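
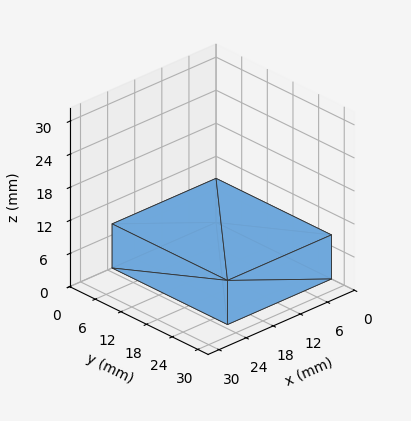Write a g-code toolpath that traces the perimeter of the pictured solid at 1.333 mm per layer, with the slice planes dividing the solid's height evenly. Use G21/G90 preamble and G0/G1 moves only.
Reading the render: the shape is a rectangular box, roughly 23 × 27 mm footprint and 8 mm tall (dimensions read to the nearest mm from the axis ticks). For the g-code, the solid's height is divided into equal slices at the stated Δz and each level perimeter traced with G1 moves after a G0 lift.

; perimeter-only toolpath
G21 ; units = mm
G90 ; absolute positioning
G28 ; home
; layer 1
G0 Z1.333
G0 X0.000 Y0.000
G1 X23.000 Y0.000
G1 X23.000 Y27.000
G1 X0.000 Y27.000
G1 X0.000 Y0.000
; layer 2
G0 Z2.667
G0 X0.000 Y0.000
G1 X23.000 Y0.000
G1 X23.000 Y27.000
G1 X0.000 Y27.000
G1 X0.000 Y0.000
; layer 3
G0 Z4.000
G0 X0.000 Y0.000
G1 X23.000 Y0.000
G1 X23.000 Y27.000
G1 X0.000 Y27.000
G1 X0.000 Y0.000
; layer 4
G0 Z5.333
G0 X0.000 Y0.000
G1 X23.000 Y0.000
G1 X23.000 Y27.000
G1 X0.000 Y27.000
G1 X0.000 Y0.000
; layer 5
G0 Z6.667
G0 X0.000 Y0.000
G1 X23.000 Y0.000
G1 X23.000 Y27.000
G1 X0.000 Y27.000
G1 X0.000 Y0.000
; layer 6
G0 Z8.000
G0 X0.000 Y0.000
G1 X23.000 Y0.000
G1 X23.000 Y27.000
G1 X0.000 Y27.000
G1 X0.000 Y0.000
M2 ; end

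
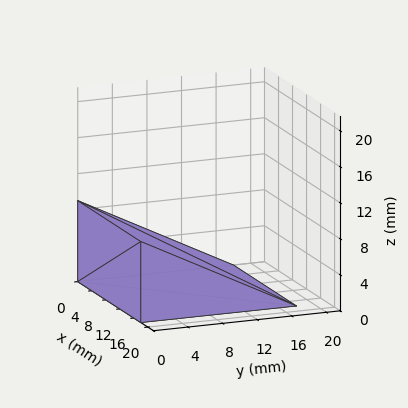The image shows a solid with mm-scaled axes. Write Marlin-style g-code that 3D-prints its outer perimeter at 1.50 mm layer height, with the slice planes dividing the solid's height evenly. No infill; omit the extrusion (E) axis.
Reading the render: the shape is a wedge (ramp): 18 × 18 mm base, rising to 9 mm along the y=0 edge and sloping linearly to z=0 at y=18 (dimensions read to the nearest mm from the axis ticks). For the g-code, the solid's height is divided into equal slices at the stated Δz and each level perimeter traced with G1 moves after a G0 lift.

; perimeter-only toolpath
G21 ; units = mm
G90 ; absolute positioning
G28 ; home
; layer 1
G0 Z1.50
G0 X0.00 Y0.00
G1 X18.00 Y0.00
G1 X18.00 Y15.00
G1 X0.00 Y15.00
G1 X0.00 Y0.00
; layer 2
G0 Z3.00
G0 X0.00 Y0.00
G1 X18.00 Y0.00
G1 X18.00 Y12.00
G1 X0.00 Y12.00
G1 X0.00 Y0.00
; layer 3
G0 Z4.50
G0 X0.00 Y0.00
G1 X18.00 Y0.00
G1 X18.00 Y9.00
G1 X0.00 Y9.00
G1 X0.00 Y0.00
; layer 4
G0 Z6.00
G0 X0.00 Y0.00
G1 X18.00 Y0.00
G1 X18.00 Y6.00
G1 X0.00 Y6.00
G1 X0.00 Y0.00
; layer 5
G0 Z7.50
G0 X0.00 Y0.00
G1 X18.00 Y0.00
G1 X18.00 Y3.00
G1 X0.00 Y3.00
G1 X0.00 Y0.00
M2 ; end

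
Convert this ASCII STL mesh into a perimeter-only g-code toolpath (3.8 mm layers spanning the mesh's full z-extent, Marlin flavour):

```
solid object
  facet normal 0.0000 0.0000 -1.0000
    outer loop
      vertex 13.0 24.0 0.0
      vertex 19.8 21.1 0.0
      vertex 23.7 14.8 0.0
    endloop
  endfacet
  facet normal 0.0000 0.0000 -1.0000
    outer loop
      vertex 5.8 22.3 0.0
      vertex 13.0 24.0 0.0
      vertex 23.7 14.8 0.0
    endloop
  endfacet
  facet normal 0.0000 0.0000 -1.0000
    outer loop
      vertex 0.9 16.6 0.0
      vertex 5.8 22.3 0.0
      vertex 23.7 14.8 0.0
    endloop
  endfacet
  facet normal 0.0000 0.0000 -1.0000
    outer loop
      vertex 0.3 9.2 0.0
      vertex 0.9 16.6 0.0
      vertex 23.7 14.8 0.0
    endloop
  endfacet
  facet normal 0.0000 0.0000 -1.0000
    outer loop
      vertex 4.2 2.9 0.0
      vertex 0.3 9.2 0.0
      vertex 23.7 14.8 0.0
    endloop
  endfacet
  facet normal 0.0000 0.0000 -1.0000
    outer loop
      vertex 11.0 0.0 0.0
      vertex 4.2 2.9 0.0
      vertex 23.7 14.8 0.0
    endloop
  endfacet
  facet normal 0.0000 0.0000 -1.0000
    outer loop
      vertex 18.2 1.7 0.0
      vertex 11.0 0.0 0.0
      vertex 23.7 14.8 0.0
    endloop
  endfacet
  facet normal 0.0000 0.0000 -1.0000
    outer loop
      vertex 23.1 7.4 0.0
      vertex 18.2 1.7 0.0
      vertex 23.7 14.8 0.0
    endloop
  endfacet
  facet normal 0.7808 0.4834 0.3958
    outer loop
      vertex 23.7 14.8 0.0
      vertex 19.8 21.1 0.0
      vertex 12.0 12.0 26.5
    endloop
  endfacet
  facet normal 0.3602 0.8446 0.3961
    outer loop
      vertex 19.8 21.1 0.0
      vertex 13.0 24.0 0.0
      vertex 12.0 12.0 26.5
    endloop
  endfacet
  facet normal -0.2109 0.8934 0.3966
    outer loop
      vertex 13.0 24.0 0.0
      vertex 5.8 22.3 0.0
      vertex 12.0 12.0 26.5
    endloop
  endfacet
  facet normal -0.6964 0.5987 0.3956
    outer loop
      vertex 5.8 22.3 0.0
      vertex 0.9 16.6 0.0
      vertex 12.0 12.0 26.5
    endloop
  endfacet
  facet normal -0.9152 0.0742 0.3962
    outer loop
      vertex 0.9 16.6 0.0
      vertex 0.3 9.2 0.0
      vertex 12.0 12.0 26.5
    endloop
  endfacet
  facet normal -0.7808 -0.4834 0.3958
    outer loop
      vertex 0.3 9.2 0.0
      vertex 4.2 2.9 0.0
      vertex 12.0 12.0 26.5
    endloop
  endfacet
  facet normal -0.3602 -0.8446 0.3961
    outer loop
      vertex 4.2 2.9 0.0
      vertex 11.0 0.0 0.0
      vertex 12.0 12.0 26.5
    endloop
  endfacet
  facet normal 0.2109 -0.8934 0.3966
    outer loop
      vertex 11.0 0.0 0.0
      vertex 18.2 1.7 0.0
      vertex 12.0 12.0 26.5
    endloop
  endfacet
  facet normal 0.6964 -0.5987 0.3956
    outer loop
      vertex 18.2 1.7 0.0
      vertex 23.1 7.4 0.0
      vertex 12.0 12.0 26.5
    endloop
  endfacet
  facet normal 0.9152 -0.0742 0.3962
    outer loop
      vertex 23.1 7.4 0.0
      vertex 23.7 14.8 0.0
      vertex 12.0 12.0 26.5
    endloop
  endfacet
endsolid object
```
; perimeter-only toolpath
G21 ; units = mm
G90 ; absolute positioning
G28 ; home
; layer 1
G0 Z3.8
G0 X22.0 Y14.4
G1 X18.7 Y19.8
G1 X12.9 Y22.3
G1 X6.7 Y20.8
G1 X2.5 Y15.9
G1 X2.0 Y9.6
G1 X5.3 Y4.2
G1 X11.1 Y1.7
G1 X17.3 Y3.2
G1 X21.5 Y8.1
G1 X22.0 Y14.4
; layer 2
G0 Z7.6
G0 X20.4 Y14.0
G1 X17.6 Y18.5
G1 X12.7 Y20.6
G1 X7.6 Y19.4
G1 X4.1 Y15.3
G1 X3.6 Y10.0
G1 X6.4 Y5.5
G1 X11.3 Y3.4
G1 X16.4 Y4.6
G1 X19.9 Y8.7
G1 X20.4 Y14.0
; layer 3
G0 Z11.4
G0 X18.7 Y13.6
G1 X16.5 Y17.2
G1 X12.6 Y18.9
G1 X8.5 Y17.9
G1 X5.7 Y14.6
G1 X5.3 Y10.4
G1 X7.5 Y6.8
G1 X11.4 Y5.1
G1 X15.5 Y6.1
G1 X18.3 Y9.4
G1 X18.7 Y13.6
; layer 4
G0 Z15.1
G0 X17.0 Y13.2
G1 X15.3 Y15.9
G1 X12.4 Y17.1
G1 X9.3 Y16.4
G1 X7.2 Y14.0
G1 X7.0 Y10.8
G1 X8.7 Y8.1
G1 X11.6 Y6.9
G1 X14.7 Y7.6
G1 X16.8 Y10.0
G1 X17.0 Y13.2
; layer 5
G0 Z18.9
G0 X15.3 Y12.8
G1 X14.2 Y14.6
G1 X12.3 Y15.4
G1 X10.2 Y14.9
G1 X8.8 Y13.3
G1 X8.7 Y11.2
G1 X9.8 Y9.4
G1 X11.7 Y8.6
G1 X13.8 Y9.1
G1 X15.2 Y10.7
G1 X15.3 Y12.8
; layer 6
G0 Z22.7
G0 X13.7 Y12.4
G1 X13.1 Y13.3
G1 X12.1 Y13.7
G1 X11.1 Y13.5
G1 X10.4 Y12.7
G1 X10.3 Y11.6
G1 X10.9 Y10.7
G1 X11.9 Y10.3
G1 X12.9 Y10.5
G1 X13.6 Y11.3
G1 X13.7 Y12.4
M2 ; end

The solid is a regular 10-sided pyramid, base circumscribed radius ≈ 12 mm, apex at z ≈ 26.5 mm. Slicing at Δz = 3.8 mm — 7 equal slices spanning the solid's height, so layer i sits at z = i·h/7 — gives 6 non-empty perimeters. Each is a 10-segment closed polygon; G0 lifts to the layer z and rapids to the start vertex, then G1 traces the edges. The cross-section shrinks linearly with z (the slice at the apex is degenerate and omitted).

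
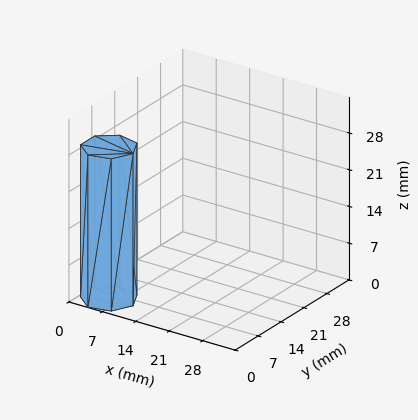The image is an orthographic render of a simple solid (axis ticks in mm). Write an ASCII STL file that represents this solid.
Reading the render: the shape is a regular 7-sided prism (a cylinder approximated with 7 flat sides), circumscribed radius ≈ 5 mm, height ≈ 29 mm (dimensions read to the nearest mm from the axis ticks). For the STL, each face is triangulated and given an outward normal.

solid part
  facet normal 0.0000 0.0000 -1.0000
    outer loop
      vertex 3.89 9.87 0.00
      vertex 8.12 8.91 0.00
      vertex 10.00 5.00 0.00
    endloop
  endfacet
  facet normal 0.0000 0.0000 -1.0000
    outer loop
      vertex 0.50 7.17 0.00
      vertex 3.89 9.87 0.00
      vertex 10.00 5.00 0.00
    endloop
  endfacet
  facet normal 0.0000 0.0000 -1.0000
    outer loop
      vertex 0.50 2.83 0.00
      vertex 0.50 7.17 0.00
      vertex 10.00 5.00 0.00
    endloop
  endfacet
  facet normal 0.0000 0.0000 -1.0000
    outer loop
      vertex 3.89 0.13 0.00
      vertex 0.50 2.83 0.00
      vertex 10.00 5.00 0.00
    endloop
  endfacet
  facet normal 0.0000 0.0000 -1.0000
    outer loop
      vertex 8.12 1.09 0.00
      vertex 3.89 0.13 0.00
      vertex 10.00 5.00 0.00
    endloop
  endfacet
  facet normal 0.0000 0.0000 1.0000
    outer loop
      vertex 10.00 5.00 29.00
      vertex 8.12 8.91 29.00
      vertex 3.89 9.87 29.00
    endloop
  endfacet
  facet normal 0.0000 0.0000 1.0000
    outer loop
      vertex 10.00 5.00 29.00
      vertex 3.89 9.87 29.00
      vertex 0.50 7.17 29.00
    endloop
  endfacet
  facet normal 0.0000 0.0000 1.0000
    outer loop
      vertex 10.00 5.00 29.00
      vertex 0.50 7.17 29.00
      vertex 0.50 2.83 29.00
    endloop
  endfacet
  facet normal 0.0000 0.0000 1.0000
    outer loop
      vertex 10.00 5.00 29.00
      vertex 0.50 2.83 29.00
      vertex 3.89 0.13 29.00
    endloop
  endfacet
  facet normal 0.0000 0.0000 1.0000
    outer loop
      vertex 10.00 5.00 29.00
      vertex 3.89 0.13 29.00
      vertex 8.12 1.09 29.00
    endloop
  endfacet
  facet normal 0.9012 0.4333 0.0000
    outer loop
      vertex 10.00 5.00 0.00
      vertex 8.12 8.91 0.00
      vertex 8.12 8.91 29.00
    endloop
  endfacet
  facet normal 0.9012 0.4333 0.0000
    outer loop
      vertex 10.00 5.00 0.00
      vertex 8.12 8.91 29.00
      vertex 10.00 5.00 29.00
    endloop
  endfacet
  facet normal 0.2213 0.9752 0.0000
    outer loop
      vertex 8.12 8.91 0.00
      vertex 3.89 9.87 0.00
      vertex 3.89 9.87 29.00
    endloop
  endfacet
  facet normal 0.2213 0.9752 0.0000
    outer loop
      vertex 8.12 8.91 0.00
      vertex 3.89 9.87 29.00
      vertex 8.12 8.91 29.00
    endloop
  endfacet
  facet normal -0.6230 0.7822 0.0000
    outer loop
      vertex 3.89 9.87 0.00
      vertex 0.50 7.17 0.00
      vertex 0.50 7.17 29.00
    endloop
  endfacet
  facet normal -0.6230 0.7822 0.0000
    outer loop
      vertex 3.89 9.87 0.00
      vertex 0.50 7.17 29.00
      vertex 3.89 9.87 29.00
    endloop
  endfacet
  facet normal -1.0000 0.0000 0.0000
    outer loop
      vertex 0.50 7.17 0.00
      vertex 0.50 2.83 0.00
      vertex 0.50 2.83 29.00
    endloop
  endfacet
  facet normal -1.0000 0.0000 0.0000
    outer loop
      vertex 0.50 7.17 0.00
      vertex 0.50 2.83 29.00
      vertex 0.50 7.17 29.00
    endloop
  endfacet
  facet normal -0.6230 -0.7822 0.0000
    outer loop
      vertex 0.50 2.83 0.00
      vertex 3.89 0.13 0.00
      vertex 3.89 0.13 29.00
    endloop
  endfacet
  facet normal -0.6230 -0.7822 0.0000
    outer loop
      vertex 0.50 2.83 0.00
      vertex 3.89 0.13 29.00
      vertex 0.50 2.83 29.00
    endloop
  endfacet
  facet normal 0.2213 -0.9752 0.0000
    outer loop
      vertex 3.89 0.13 0.00
      vertex 8.12 1.09 0.00
      vertex 8.12 1.09 29.00
    endloop
  endfacet
  facet normal 0.2213 -0.9752 0.0000
    outer loop
      vertex 3.89 0.13 0.00
      vertex 8.12 1.09 29.00
      vertex 3.89 0.13 29.00
    endloop
  endfacet
  facet normal 0.9012 -0.4333 0.0000
    outer loop
      vertex 8.12 1.09 0.00
      vertex 10.00 5.00 0.00
      vertex 10.00 5.00 29.00
    endloop
  endfacet
  facet normal 0.9012 -0.4333 0.0000
    outer loop
      vertex 8.12 1.09 0.00
      vertex 10.00 5.00 29.00
      vertex 8.12 1.09 29.00
    endloop
  endfacet
endsolid part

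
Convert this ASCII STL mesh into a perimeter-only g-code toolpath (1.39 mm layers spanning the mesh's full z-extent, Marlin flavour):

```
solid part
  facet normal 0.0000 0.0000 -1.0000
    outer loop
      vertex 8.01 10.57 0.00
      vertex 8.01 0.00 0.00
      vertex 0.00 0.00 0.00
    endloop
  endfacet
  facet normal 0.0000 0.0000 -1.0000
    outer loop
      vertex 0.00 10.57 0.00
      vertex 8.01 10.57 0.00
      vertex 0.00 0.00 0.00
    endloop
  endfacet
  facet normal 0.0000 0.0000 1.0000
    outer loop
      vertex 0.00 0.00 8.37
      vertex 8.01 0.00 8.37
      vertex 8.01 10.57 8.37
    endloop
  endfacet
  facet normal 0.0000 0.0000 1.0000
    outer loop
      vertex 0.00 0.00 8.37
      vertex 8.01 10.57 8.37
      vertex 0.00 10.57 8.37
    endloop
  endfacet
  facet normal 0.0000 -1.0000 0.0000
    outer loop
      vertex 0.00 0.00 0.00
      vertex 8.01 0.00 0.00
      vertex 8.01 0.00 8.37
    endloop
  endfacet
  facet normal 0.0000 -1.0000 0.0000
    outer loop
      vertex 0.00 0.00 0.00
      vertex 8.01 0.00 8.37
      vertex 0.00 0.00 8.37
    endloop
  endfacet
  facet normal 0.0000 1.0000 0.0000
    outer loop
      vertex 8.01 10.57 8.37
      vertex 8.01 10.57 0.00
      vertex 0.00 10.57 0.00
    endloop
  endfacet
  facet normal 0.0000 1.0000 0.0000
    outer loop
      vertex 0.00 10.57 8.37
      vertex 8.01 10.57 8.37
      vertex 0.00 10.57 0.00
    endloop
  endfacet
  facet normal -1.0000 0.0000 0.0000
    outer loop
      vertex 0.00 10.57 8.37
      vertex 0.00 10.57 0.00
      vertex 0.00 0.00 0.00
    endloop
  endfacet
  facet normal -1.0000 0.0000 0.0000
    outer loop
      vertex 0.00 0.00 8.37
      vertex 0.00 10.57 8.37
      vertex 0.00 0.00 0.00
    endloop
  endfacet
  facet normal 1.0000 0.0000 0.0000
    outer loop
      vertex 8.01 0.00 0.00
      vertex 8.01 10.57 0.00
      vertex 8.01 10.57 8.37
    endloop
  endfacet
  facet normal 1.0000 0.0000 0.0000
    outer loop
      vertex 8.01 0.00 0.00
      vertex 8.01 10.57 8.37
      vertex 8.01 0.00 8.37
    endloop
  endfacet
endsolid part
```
; perimeter-only toolpath
G21 ; units = mm
G90 ; absolute positioning
G28 ; home
; layer 1
G0 Z1.39
G0 X0.00 Y0.00
G1 X8.01 Y0.00
G1 X8.01 Y10.57
G1 X0.00 Y10.57
G1 X0.00 Y0.00
; layer 2
G0 Z2.79
G0 X0.00 Y0.00
G1 X8.01 Y0.00
G1 X8.01 Y10.57
G1 X0.00 Y10.57
G1 X0.00 Y0.00
; layer 3
G0 Z4.18
G0 X0.00 Y0.00
G1 X8.01 Y0.00
G1 X8.01 Y10.57
G1 X0.00 Y10.57
G1 X0.00 Y0.00
; layer 4
G0 Z5.58
G0 X0.00 Y0.00
G1 X8.01 Y0.00
G1 X8.01 Y10.57
G1 X0.00 Y10.57
G1 X0.00 Y0.00
; layer 5
G0 Z6.97
G0 X0.00 Y0.00
G1 X8.01 Y0.00
G1 X8.01 Y10.57
G1 X0.00 Y10.57
G1 X0.00 Y0.00
; layer 6
G0 Z8.37
G0 X0.00 Y0.00
G1 X8.01 Y0.00
G1 X8.01 Y10.57
G1 X0.00 Y10.57
G1 X0.00 Y0.00
M2 ; end

The solid is a rectangular box, roughly 8.01 × 10.6 mm footprint and 8.37 mm tall. Slicing at Δz = 1.39 mm — 6 equal slices spanning the solid's height, so layer i sits at z = i·h/6 — gives 6 non-empty perimeters. Each is a 4-segment closed polygon; G0 lifts to the layer z and rapids to the start vertex, then G1 traces the edges.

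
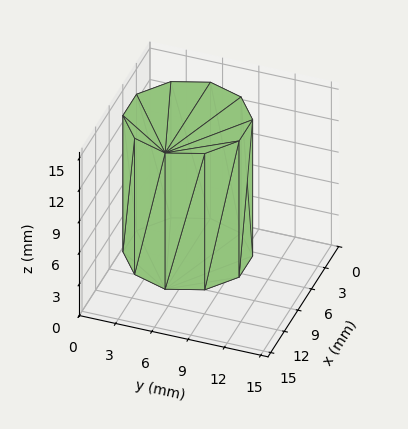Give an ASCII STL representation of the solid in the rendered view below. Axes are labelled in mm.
Reading the render: the shape is a regular 10-sided prism (a cylinder approximated with 10 flat sides), circumscribed radius ≈ 5 mm, height ≈ 13 mm (dimensions read to the nearest mm from the axis ticks). For the STL, each face is triangulated and given an outward normal.

solid part
  facet normal 0.0000 0.0000 -1.0000
    outer loop
      vertex 6.5 9.8 0.0
      vertex 9.0 7.9 0.0
      vertex 10.0 5.0 0.0
    endloop
  endfacet
  facet normal 0.0000 0.0000 -1.0000
    outer loop
      vertex 3.5 9.8 0.0
      vertex 6.5 9.8 0.0
      vertex 10.0 5.0 0.0
    endloop
  endfacet
  facet normal 0.0000 0.0000 -1.0000
    outer loop
      vertex 1.0 7.9 0.0
      vertex 3.5 9.8 0.0
      vertex 10.0 5.0 0.0
    endloop
  endfacet
  facet normal 0.0000 0.0000 -1.0000
    outer loop
      vertex 0.0 5.0 0.0
      vertex 1.0 7.9 0.0
      vertex 10.0 5.0 0.0
    endloop
  endfacet
  facet normal 0.0000 0.0000 -1.0000
    outer loop
      vertex 1.0 2.1 0.0
      vertex 0.0 5.0 0.0
      vertex 10.0 5.0 0.0
    endloop
  endfacet
  facet normal 0.0000 0.0000 -1.0000
    outer loop
      vertex 3.5 0.2 0.0
      vertex 1.0 2.1 0.0
      vertex 10.0 5.0 0.0
    endloop
  endfacet
  facet normal 0.0000 0.0000 -1.0000
    outer loop
      vertex 6.5 0.2 0.0
      vertex 3.5 0.2 0.0
      vertex 10.0 5.0 0.0
    endloop
  endfacet
  facet normal 0.0000 0.0000 -1.0000
    outer loop
      vertex 9.0 2.1 0.0
      vertex 6.5 0.2 0.0
      vertex 10.0 5.0 0.0
    endloop
  endfacet
  facet normal 0.0000 0.0000 1.0000
    outer loop
      vertex 10.0 5.0 13.0
      vertex 9.0 7.9 13.0
      vertex 6.5 9.8 13.0
    endloop
  endfacet
  facet normal 0.0000 0.0000 1.0000
    outer loop
      vertex 10.0 5.0 13.0
      vertex 6.5 9.8 13.0
      vertex 3.5 9.8 13.0
    endloop
  endfacet
  facet normal 0.0000 0.0000 1.0000
    outer loop
      vertex 10.0 5.0 13.0
      vertex 3.5 9.8 13.0
      vertex 1.0 7.9 13.0
    endloop
  endfacet
  facet normal 0.0000 0.0000 1.0000
    outer loop
      vertex 10.0 5.0 13.0
      vertex 1.0 7.9 13.0
      vertex 0.0 5.0 13.0
    endloop
  endfacet
  facet normal 0.0000 0.0000 1.0000
    outer loop
      vertex 10.0 5.0 13.0
      vertex 0.0 5.0 13.0
      vertex 1.0 2.1 13.0
    endloop
  endfacet
  facet normal 0.0000 0.0000 1.0000
    outer loop
      vertex 10.0 5.0 13.0
      vertex 1.0 2.1 13.0
      vertex 3.5 0.2 13.0
    endloop
  endfacet
  facet normal 0.0000 0.0000 1.0000
    outer loop
      vertex 10.0 5.0 13.0
      vertex 3.5 0.2 13.0
      vertex 6.5 0.2 13.0
    endloop
  endfacet
  facet normal 0.0000 0.0000 1.0000
    outer loop
      vertex 10.0 5.0 13.0
      vertex 6.5 0.2 13.0
      vertex 9.0 2.1 13.0
    endloop
  endfacet
  facet normal 0.9454 0.3260 0.0000
    outer loop
      vertex 10.0 5.0 0.0
      vertex 9.0 7.9 0.0
      vertex 9.0 7.9 13.0
    endloop
  endfacet
  facet normal 0.9454 0.3260 0.0000
    outer loop
      vertex 10.0 5.0 0.0
      vertex 9.0 7.9 13.0
      vertex 10.0 5.0 13.0
    endloop
  endfacet
  facet normal 0.6051 0.7962 0.0000
    outer loop
      vertex 9.0 7.9 0.0
      vertex 6.5 9.8 0.0
      vertex 6.5 9.8 13.0
    endloop
  endfacet
  facet normal 0.6051 0.7962 0.0000
    outer loop
      vertex 9.0 7.9 0.0
      vertex 6.5 9.8 13.0
      vertex 9.0 7.9 13.0
    endloop
  endfacet
  facet normal 0.0000 1.0000 0.0000
    outer loop
      vertex 6.5 9.8 0.0
      vertex 3.5 9.8 0.0
      vertex 3.5 9.8 13.0
    endloop
  endfacet
  facet normal 0.0000 1.0000 0.0000
    outer loop
      vertex 6.5 9.8 0.0
      vertex 3.5 9.8 13.0
      vertex 6.5 9.8 13.0
    endloop
  endfacet
  facet normal -0.6051 0.7962 0.0000
    outer loop
      vertex 3.5 9.8 0.0
      vertex 1.0 7.9 0.0
      vertex 1.0 7.9 13.0
    endloop
  endfacet
  facet normal -0.6051 0.7962 0.0000
    outer loop
      vertex 3.5 9.8 0.0
      vertex 1.0 7.9 13.0
      vertex 3.5 9.8 13.0
    endloop
  endfacet
  facet normal -0.9454 0.3260 0.0000
    outer loop
      vertex 1.0 7.9 0.0
      vertex 0.0 5.0 0.0
      vertex 0.0 5.0 13.0
    endloop
  endfacet
  facet normal -0.9454 0.3260 0.0000
    outer loop
      vertex 1.0 7.9 0.0
      vertex 0.0 5.0 13.0
      vertex 1.0 7.9 13.0
    endloop
  endfacet
  facet normal -0.9454 -0.3260 0.0000
    outer loop
      vertex 0.0 5.0 0.0
      vertex 1.0 2.1 0.0
      vertex 1.0 2.1 13.0
    endloop
  endfacet
  facet normal -0.9454 -0.3260 0.0000
    outer loop
      vertex 0.0 5.0 0.0
      vertex 1.0 2.1 13.0
      vertex 0.0 5.0 13.0
    endloop
  endfacet
  facet normal -0.6051 -0.7962 0.0000
    outer loop
      vertex 1.0 2.1 0.0
      vertex 3.5 0.2 0.0
      vertex 3.5 0.2 13.0
    endloop
  endfacet
  facet normal -0.6051 -0.7962 0.0000
    outer loop
      vertex 1.0 2.1 0.0
      vertex 3.5 0.2 13.0
      vertex 1.0 2.1 13.0
    endloop
  endfacet
  facet normal 0.0000 -1.0000 0.0000
    outer loop
      vertex 3.5 0.2 0.0
      vertex 6.5 0.2 0.0
      vertex 6.5 0.2 13.0
    endloop
  endfacet
  facet normal 0.0000 -1.0000 0.0000
    outer loop
      vertex 3.5 0.2 0.0
      vertex 6.5 0.2 13.0
      vertex 3.5 0.2 13.0
    endloop
  endfacet
  facet normal 0.6051 -0.7962 0.0000
    outer loop
      vertex 6.5 0.2 0.0
      vertex 9.0 2.1 0.0
      vertex 9.0 2.1 13.0
    endloop
  endfacet
  facet normal 0.6051 -0.7962 0.0000
    outer loop
      vertex 6.5 0.2 0.0
      vertex 9.0 2.1 13.0
      vertex 6.5 0.2 13.0
    endloop
  endfacet
  facet normal 0.9454 -0.3260 0.0000
    outer loop
      vertex 9.0 2.1 0.0
      vertex 10.0 5.0 0.0
      vertex 10.0 5.0 13.0
    endloop
  endfacet
  facet normal 0.9454 -0.3260 0.0000
    outer loop
      vertex 9.0 2.1 0.0
      vertex 10.0 5.0 13.0
      vertex 9.0 2.1 13.0
    endloop
  endfacet
endsolid part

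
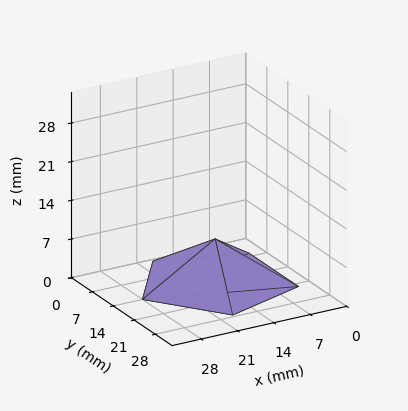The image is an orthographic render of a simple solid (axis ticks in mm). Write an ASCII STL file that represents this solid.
Reading the render: the shape is a regular 5-sided pyramid, base circumscribed radius ≈ 14 mm, apex at z ≈ 8 mm (dimensions read to the nearest mm from the axis ticks). For the STL, each face is triangulated and given an outward normal.

solid part
  facet normal 0.0000 0.0000 -1.0000
    outer loop
      vertex 2.7 22.2 0.0
      vertex 18.3 27.3 0.0
      vertex 28.0 14.0 0.0
    endloop
  endfacet
  facet normal 0.0000 0.0000 -1.0000
    outer loop
      vertex 2.7 5.8 0.0
      vertex 2.7 22.2 0.0
      vertex 28.0 14.0 0.0
    endloop
  endfacet
  facet normal 0.0000 0.0000 -1.0000
    outer loop
      vertex 18.3 0.7 0.0
      vertex 2.7 5.8 0.0
      vertex 28.0 14.0 0.0
    endloop
  endfacet
  facet normal 0.4665 0.3403 0.8164
    outer loop
      vertex 28.0 14.0 0.0
      vertex 18.3 27.3 0.0
      vertex 14.0 14.0 8.0
    endloop
  endfacet
  facet normal -0.1795 0.5490 0.8163
    outer loop
      vertex 18.3 27.3 0.0
      vertex 2.7 22.2 0.0
      vertex 14.0 14.0 8.0
    endloop
  endfacet
  facet normal -0.5778 0.0000 0.8162
    outer loop
      vertex 2.7 22.2 0.0
      vertex 2.7 5.8 0.0
      vertex 14.0 14.0 8.0
    endloop
  endfacet
  facet normal -0.1795 -0.5490 0.8163
    outer loop
      vertex 2.7 5.8 0.0
      vertex 18.3 0.7 0.0
      vertex 14.0 14.0 8.0
    endloop
  endfacet
  facet normal 0.4665 -0.3403 0.8164
    outer loop
      vertex 18.3 0.7 0.0
      vertex 28.0 14.0 0.0
      vertex 14.0 14.0 8.0
    endloop
  endfacet
endsolid part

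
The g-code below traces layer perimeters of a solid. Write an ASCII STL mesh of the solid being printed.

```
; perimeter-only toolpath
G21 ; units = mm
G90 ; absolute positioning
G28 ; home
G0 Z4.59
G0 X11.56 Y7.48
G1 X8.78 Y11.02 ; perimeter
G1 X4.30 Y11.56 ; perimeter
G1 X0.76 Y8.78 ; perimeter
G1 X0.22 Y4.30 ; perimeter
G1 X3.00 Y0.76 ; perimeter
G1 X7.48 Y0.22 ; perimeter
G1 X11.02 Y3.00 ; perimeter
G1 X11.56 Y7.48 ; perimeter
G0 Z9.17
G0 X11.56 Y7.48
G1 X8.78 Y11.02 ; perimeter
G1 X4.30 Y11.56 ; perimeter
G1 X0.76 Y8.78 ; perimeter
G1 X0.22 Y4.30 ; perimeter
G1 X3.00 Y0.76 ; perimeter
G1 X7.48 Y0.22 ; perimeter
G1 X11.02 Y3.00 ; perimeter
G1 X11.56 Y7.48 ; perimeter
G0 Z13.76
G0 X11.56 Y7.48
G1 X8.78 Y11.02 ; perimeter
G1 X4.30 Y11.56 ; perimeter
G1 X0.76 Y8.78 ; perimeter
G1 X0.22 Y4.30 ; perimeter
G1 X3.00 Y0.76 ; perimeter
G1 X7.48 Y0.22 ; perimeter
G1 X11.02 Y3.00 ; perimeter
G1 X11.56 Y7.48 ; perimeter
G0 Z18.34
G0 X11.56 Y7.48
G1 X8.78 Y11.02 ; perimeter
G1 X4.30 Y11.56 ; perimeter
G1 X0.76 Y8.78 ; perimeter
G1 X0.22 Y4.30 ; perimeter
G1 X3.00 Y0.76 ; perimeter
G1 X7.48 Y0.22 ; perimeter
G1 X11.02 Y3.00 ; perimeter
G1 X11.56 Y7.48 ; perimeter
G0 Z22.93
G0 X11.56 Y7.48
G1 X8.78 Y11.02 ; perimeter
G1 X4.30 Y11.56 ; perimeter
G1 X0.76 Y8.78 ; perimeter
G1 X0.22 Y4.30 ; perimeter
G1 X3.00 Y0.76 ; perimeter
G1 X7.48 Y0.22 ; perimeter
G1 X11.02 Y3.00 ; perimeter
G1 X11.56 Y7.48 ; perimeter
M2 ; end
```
solid part
  facet normal 0.0000 0.0000 -1.0000
    outer loop
      vertex 4.30 11.56 0.00
      vertex 8.78 11.02 0.00
      vertex 11.56 7.48 0.00
    endloop
  endfacet
  facet normal 0.0000 0.0000 -1.0000
    outer loop
      vertex 0.76 8.78 0.00
      vertex 4.30 11.56 0.00
      vertex 11.56 7.48 0.00
    endloop
  endfacet
  facet normal 0.0000 0.0000 -1.0000
    outer loop
      vertex 0.22 4.30 0.00
      vertex 0.76 8.78 0.00
      vertex 11.56 7.48 0.00
    endloop
  endfacet
  facet normal 0.0000 0.0000 -1.0000
    outer loop
      vertex 3.00 0.76 0.00
      vertex 0.22 4.30 0.00
      vertex 11.56 7.48 0.00
    endloop
  endfacet
  facet normal 0.0000 0.0000 -1.0000
    outer loop
      vertex 7.48 0.22 0.00
      vertex 3.00 0.76 0.00
      vertex 11.56 7.48 0.00
    endloop
  endfacet
  facet normal 0.0000 0.0000 -1.0000
    outer loop
      vertex 11.02 3.00 0.00
      vertex 7.48 0.22 0.00
      vertex 11.56 7.48 0.00
    endloop
  endfacet
  facet normal 0.0000 0.0000 1.0000
    outer loop
      vertex 11.56 7.48 22.93
      vertex 8.78 11.02 22.93
      vertex 4.30 11.56 22.93
    endloop
  endfacet
  facet normal 0.0000 0.0000 1.0000
    outer loop
      vertex 11.56 7.48 22.93
      vertex 4.30 11.56 22.93
      vertex 0.76 8.78 22.93
    endloop
  endfacet
  facet normal 0.0000 0.0000 1.0000
    outer loop
      vertex 11.56 7.48 22.93
      vertex 0.76 8.78 22.93
      vertex 0.22 4.30 22.93
    endloop
  endfacet
  facet normal 0.0000 0.0000 1.0000
    outer loop
      vertex 11.56 7.48 22.93
      vertex 0.22 4.30 22.93
      vertex 3.00 0.76 22.93
    endloop
  endfacet
  facet normal 0.0000 0.0000 1.0000
    outer loop
      vertex 11.56 7.48 22.93
      vertex 3.00 0.76 22.93
      vertex 7.48 0.22 22.93
    endloop
  endfacet
  facet normal 0.0000 0.0000 1.0000
    outer loop
      vertex 11.56 7.48 22.93
      vertex 7.48 0.22 22.93
      vertex 11.02 3.00 22.93
    endloop
  endfacet
  facet normal 0.7865 0.6176 0.0000
    outer loop
      vertex 11.56 7.48 0.00
      vertex 8.78 11.02 0.00
      vertex 8.78 11.02 22.93
    endloop
  endfacet
  facet normal 0.7865 0.6176 0.0000
    outer loop
      vertex 11.56 7.48 0.00
      vertex 8.78 11.02 22.93
      vertex 11.56 7.48 22.93
    endloop
  endfacet
  facet normal 0.1197 0.9928 0.0000
    outer loop
      vertex 8.78 11.02 0.00
      vertex 4.30 11.56 0.00
      vertex 4.30 11.56 22.93
    endloop
  endfacet
  facet normal 0.1197 0.9928 0.0000
    outer loop
      vertex 8.78 11.02 0.00
      vertex 4.30 11.56 22.93
      vertex 8.78 11.02 22.93
    endloop
  endfacet
  facet normal -0.6176 0.7865 0.0000
    outer loop
      vertex 4.30 11.56 0.00
      vertex 0.76 8.78 0.00
      vertex 0.76 8.78 22.93
    endloop
  endfacet
  facet normal -0.6176 0.7865 0.0000
    outer loop
      vertex 4.30 11.56 0.00
      vertex 0.76 8.78 22.93
      vertex 4.30 11.56 22.93
    endloop
  endfacet
  facet normal -0.9928 0.1197 0.0000
    outer loop
      vertex 0.76 8.78 0.00
      vertex 0.22 4.30 0.00
      vertex 0.22 4.30 22.93
    endloop
  endfacet
  facet normal -0.9928 0.1197 0.0000
    outer loop
      vertex 0.76 8.78 0.00
      vertex 0.22 4.30 22.93
      vertex 0.76 8.78 22.93
    endloop
  endfacet
  facet normal -0.7865 -0.6176 0.0000
    outer loop
      vertex 0.22 4.30 0.00
      vertex 3.00 0.76 0.00
      vertex 3.00 0.76 22.93
    endloop
  endfacet
  facet normal -0.7865 -0.6176 0.0000
    outer loop
      vertex 0.22 4.30 0.00
      vertex 3.00 0.76 22.93
      vertex 0.22 4.30 22.93
    endloop
  endfacet
  facet normal -0.1197 -0.9928 0.0000
    outer loop
      vertex 3.00 0.76 0.00
      vertex 7.48 0.22 0.00
      vertex 7.48 0.22 22.93
    endloop
  endfacet
  facet normal -0.1197 -0.9928 0.0000
    outer loop
      vertex 3.00 0.76 0.00
      vertex 7.48 0.22 22.93
      vertex 3.00 0.76 22.93
    endloop
  endfacet
  facet normal 0.6176 -0.7865 0.0000
    outer loop
      vertex 7.48 0.22 0.00
      vertex 11.02 3.00 0.00
      vertex 11.02 3.00 22.93
    endloop
  endfacet
  facet normal 0.6176 -0.7865 0.0000
    outer loop
      vertex 7.48 0.22 0.00
      vertex 11.02 3.00 22.93
      vertex 7.48 0.22 22.93
    endloop
  endfacet
  facet normal 0.9928 -0.1197 0.0000
    outer loop
      vertex 11.02 3.00 0.00
      vertex 11.56 7.48 0.00
      vertex 11.56 7.48 22.93
    endloop
  endfacet
  facet normal 0.9928 -0.1197 0.0000
    outer loop
      vertex 11.02 3.00 0.00
      vertex 11.56 7.48 22.93
      vertex 11.02 3.00 22.93
    endloop
  endfacet
endsolid part

The G0 Z moves step by Δz≈4.59 mm. Every layer's G1 loop is the same polygon, so the solid is a straight extrusion of it from z=0 to z≈22.9. Closing with flat bottom and top caps and triangulating gives 28 facets — a regular 8-sided prism (a cylinder approximated with 8 flat sides), circumscribed radius ≈ 5.89 mm, height ≈ 22.9 mm.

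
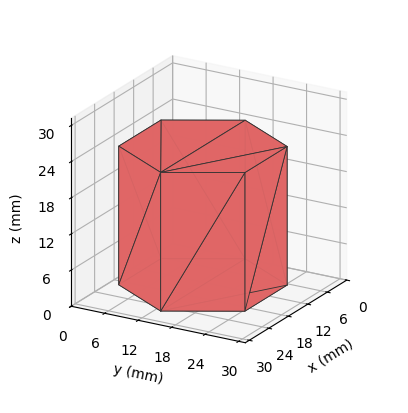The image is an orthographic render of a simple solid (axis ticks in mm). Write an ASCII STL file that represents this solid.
Reading the render: the shape is a regular 6-sided prism (a cylinder approximated with 6 flat sides), circumscribed radius ≈ 13 mm, height ≈ 23 mm (dimensions read to the nearest mm from the axis ticks). For the STL, each face is triangulated and given an outward normal.

solid part
  facet normal 0.0000 0.0000 -1.0000
    outer loop
      vertex 6.5 24.3 0.0
      vertex 19.5 24.3 0.0
      vertex 26.0 13.0 0.0
    endloop
  endfacet
  facet normal 0.0000 0.0000 -1.0000
    outer loop
      vertex 0.0 13.0 0.0
      vertex 6.5 24.3 0.0
      vertex 26.0 13.0 0.0
    endloop
  endfacet
  facet normal 0.0000 0.0000 -1.0000
    outer loop
      vertex 6.5 1.7 0.0
      vertex 0.0 13.0 0.0
      vertex 26.0 13.0 0.0
    endloop
  endfacet
  facet normal 0.0000 0.0000 -1.0000
    outer loop
      vertex 19.5 1.7 0.0
      vertex 6.5 1.7 0.0
      vertex 26.0 13.0 0.0
    endloop
  endfacet
  facet normal 0.0000 0.0000 1.0000
    outer loop
      vertex 26.0 13.0 23.0
      vertex 19.5 24.3 23.0
      vertex 6.5 24.3 23.0
    endloop
  endfacet
  facet normal 0.0000 0.0000 1.0000
    outer loop
      vertex 26.0 13.0 23.0
      vertex 6.5 24.3 23.0
      vertex 0.0 13.0 23.0
    endloop
  endfacet
  facet normal 0.0000 0.0000 1.0000
    outer loop
      vertex 26.0 13.0 23.0
      vertex 0.0 13.0 23.0
      vertex 6.5 1.7 23.0
    endloop
  endfacet
  facet normal 0.0000 0.0000 1.0000
    outer loop
      vertex 26.0 13.0 23.0
      vertex 6.5 1.7 23.0
      vertex 19.5 1.7 23.0
    endloop
  endfacet
  facet normal 0.8668 0.4986 0.0000
    outer loop
      vertex 26.0 13.0 0.0
      vertex 19.5 24.3 0.0
      vertex 19.5 24.3 23.0
    endloop
  endfacet
  facet normal 0.8668 0.4986 0.0000
    outer loop
      vertex 26.0 13.0 0.0
      vertex 19.5 24.3 23.0
      vertex 26.0 13.0 23.0
    endloop
  endfacet
  facet normal 0.0000 1.0000 0.0000
    outer loop
      vertex 19.5 24.3 0.0
      vertex 6.5 24.3 0.0
      vertex 6.5 24.3 23.0
    endloop
  endfacet
  facet normal 0.0000 1.0000 0.0000
    outer loop
      vertex 19.5 24.3 0.0
      vertex 6.5 24.3 23.0
      vertex 19.5 24.3 23.0
    endloop
  endfacet
  facet normal -0.8668 0.4986 0.0000
    outer loop
      vertex 6.5 24.3 0.0
      vertex 0.0 13.0 0.0
      vertex 0.0 13.0 23.0
    endloop
  endfacet
  facet normal -0.8668 0.4986 0.0000
    outer loop
      vertex 6.5 24.3 0.0
      vertex 0.0 13.0 23.0
      vertex 6.5 24.3 23.0
    endloop
  endfacet
  facet normal -0.8668 -0.4986 0.0000
    outer loop
      vertex 0.0 13.0 0.0
      vertex 6.5 1.7 0.0
      vertex 6.5 1.7 23.0
    endloop
  endfacet
  facet normal -0.8668 -0.4986 0.0000
    outer loop
      vertex 0.0 13.0 0.0
      vertex 6.5 1.7 23.0
      vertex 0.0 13.0 23.0
    endloop
  endfacet
  facet normal 0.0000 -1.0000 0.0000
    outer loop
      vertex 6.5 1.7 0.0
      vertex 19.5 1.7 0.0
      vertex 19.5 1.7 23.0
    endloop
  endfacet
  facet normal 0.0000 -1.0000 0.0000
    outer loop
      vertex 6.5 1.7 0.0
      vertex 19.5 1.7 23.0
      vertex 6.5 1.7 23.0
    endloop
  endfacet
  facet normal 0.8668 -0.4986 0.0000
    outer loop
      vertex 19.5 1.7 0.0
      vertex 26.0 13.0 0.0
      vertex 26.0 13.0 23.0
    endloop
  endfacet
  facet normal 0.8668 -0.4986 0.0000
    outer loop
      vertex 19.5 1.7 0.0
      vertex 26.0 13.0 23.0
      vertex 19.5 1.7 23.0
    endloop
  endfacet
endsolid part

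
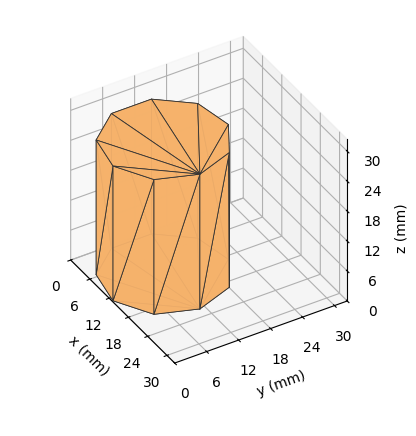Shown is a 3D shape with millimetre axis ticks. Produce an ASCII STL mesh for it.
Reading the render: the shape is a regular 9-sided prism (a cylinder approximated with 9 flat sides), circumscribed radius ≈ 11 mm, height ≈ 27 mm (dimensions read to the nearest mm from the axis ticks). For the STL, each face is triangulated and given an outward normal.

solid part
  facet normal 0.0000 0.0000 -1.0000
    outer loop
      vertex 12.91 21.83 0.00
      vertex 19.43 18.07 0.00
      vertex 22.00 11.00 0.00
    endloop
  endfacet
  facet normal 0.0000 0.0000 -1.0000
    outer loop
      vertex 5.50 20.53 0.00
      vertex 12.91 21.83 0.00
      vertex 22.00 11.00 0.00
    endloop
  endfacet
  facet normal 0.0000 0.0000 -1.0000
    outer loop
      vertex 0.66 14.76 0.00
      vertex 5.50 20.53 0.00
      vertex 22.00 11.00 0.00
    endloop
  endfacet
  facet normal 0.0000 0.0000 -1.0000
    outer loop
      vertex 0.66 7.24 0.00
      vertex 0.66 14.76 0.00
      vertex 22.00 11.00 0.00
    endloop
  endfacet
  facet normal 0.0000 0.0000 -1.0000
    outer loop
      vertex 5.50 1.47 0.00
      vertex 0.66 7.24 0.00
      vertex 22.00 11.00 0.00
    endloop
  endfacet
  facet normal 0.0000 0.0000 -1.0000
    outer loop
      vertex 12.91 0.17 0.00
      vertex 5.50 1.47 0.00
      vertex 22.00 11.00 0.00
    endloop
  endfacet
  facet normal 0.0000 0.0000 -1.0000
    outer loop
      vertex 19.43 3.93 0.00
      vertex 12.91 0.17 0.00
      vertex 22.00 11.00 0.00
    endloop
  endfacet
  facet normal 0.0000 0.0000 1.0000
    outer loop
      vertex 22.00 11.00 27.00
      vertex 19.43 18.07 27.00
      vertex 12.91 21.83 27.00
    endloop
  endfacet
  facet normal 0.0000 0.0000 1.0000
    outer loop
      vertex 22.00 11.00 27.00
      vertex 12.91 21.83 27.00
      vertex 5.50 20.53 27.00
    endloop
  endfacet
  facet normal 0.0000 0.0000 1.0000
    outer loop
      vertex 22.00 11.00 27.00
      vertex 5.50 20.53 27.00
      vertex 0.66 14.76 27.00
    endloop
  endfacet
  facet normal 0.0000 0.0000 1.0000
    outer loop
      vertex 22.00 11.00 27.00
      vertex 0.66 14.76 27.00
      vertex 0.66 7.24 27.00
    endloop
  endfacet
  facet normal 0.0000 0.0000 1.0000
    outer loop
      vertex 22.00 11.00 27.00
      vertex 0.66 7.24 27.00
      vertex 5.50 1.47 27.00
    endloop
  endfacet
  facet normal 0.0000 0.0000 1.0000
    outer loop
      vertex 22.00 11.00 27.00
      vertex 5.50 1.47 27.00
      vertex 12.91 0.17 27.00
    endloop
  endfacet
  facet normal 0.0000 0.0000 1.0000
    outer loop
      vertex 22.00 11.00 27.00
      vertex 12.91 0.17 27.00
      vertex 19.43 3.93 27.00
    endloop
  endfacet
  facet normal 0.9398 0.3416 0.0000
    outer loop
      vertex 22.00 11.00 0.00
      vertex 19.43 18.07 0.00
      vertex 19.43 18.07 27.00
    endloop
  endfacet
  facet normal 0.9398 0.3416 0.0000
    outer loop
      vertex 22.00 11.00 0.00
      vertex 19.43 18.07 27.00
      vertex 22.00 11.00 27.00
    endloop
  endfacet
  facet normal 0.4996 0.8663 0.0000
    outer loop
      vertex 19.43 18.07 0.00
      vertex 12.91 21.83 0.00
      vertex 12.91 21.83 27.00
    endloop
  endfacet
  facet normal 0.4996 0.8663 0.0000
    outer loop
      vertex 19.43 18.07 0.00
      vertex 12.91 21.83 27.00
      vertex 19.43 18.07 27.00
    endloop
  endfacet
  facet normal -0.1728 0.9850 0.0000
    outer loop
      vertex 12.91 21.83 0.00
      vertex 5.50 20.53 0.00
      vertex 5.50 20.53 27.00
    endloop
  endfacet
  facet normal -0.1728 0.9850 0.0000
    outer loop
      vertex 12.91 21.83 0.00
      vertex 5.50 20.53 27.00
      vertex 12.91 21.83 27.00
    endloop
  endfacet
  facet normal -0.7661 0.6427 0.0000
    outer loop
      vertex 5.50 20.53 0.00
      vertex 0.66 14.76 0.00
      vertex 0.66 14.76 27.00
    endloop
  endfacet
  facet normal -0.7661 0.6427 0.0000
    outer loop
      vertex 5.50 20.53 0.00
      vertex 0.66 14.76 27.00
      vertex 5.50 20.53 27.00
    endloop
  endfacet
  facet normal -1.0000 0.0000 0.0000
    outer loop
      vertex 0.66 14.76 0.00
      vertex 0.66 7.24 0.00
      vertex 0.66 7.24 27.00
    endloop
  endfacet
  facet normal -1.0000 0.0000 0.0000
    outer loop
      vertex 0.66 14.76 0.00
      vertex 0.66 7.24 27.00
      vertex 0.66 14.76 27.00
    endloop
  endfacet
  facet normal -0.7661 -0.6427 0.0000
    outer loop
      vertex 0.66 7.24 0.00
      vertex 5.50 1.47 0.00
      vertex 5.50 1.47 27.00
    endloop
  endfacet
  facet normal -0.7661 -0.6427 0.0000
    outer loop
      vertex 0.66 7.24 0.00
      vertex 5.50 1.47 27.00
      vertex 0.66 7.24 27.00
    endloop
  endfacet
  facet normal -0.1728 -0.9850 0.0000
    outer loop
      vertex 5.50 1.47 0.00
      vertex 12.91 0.17 0.00
      vertex 12.91 0.17 27.00
    endloop
  endfacet
  facet normal -0.1728 -0.9850 0.0000
    outer loop
      vertex 5.50 1.47 0.00
      vertex 12.91 0.17 27.00
      vertex 5.50 1.47 27.00
    endloop
  endfacet
  facet normal 0.4996 -0.8663 0.0000
    outer loop
      vertex 12.91 0.17 0.00
      vertex 19.43 3.93 0.00
      vertex 19.43 3.93 27.00
    endloop
  endfacet
  facet normal 0.4996 -0.8663 0.0000
    outer loop
      vertex 12.91 0.17 0.00
      vertex 19.43 3.93 27.00
      vertex 12.91 0.17 27.00
    endloop
  endfacet
  facet normal 0.9398 -0.3416 0.0000
    outer loop
      vertex 19.43 3.93 0.00
      vertex 22.00 11.00 0.00
      vertex 22.00 11.00 27.00
    endloop
  endfacet
  facet normal 0.9398 -0.3416 0.0000
    outer loop
      vertex 19.43 3.93 0.00
      vertex 22.00 11.00 27.00
      vertex 19.43 3.93 27.00
    endloop
  endfacet
endsolid part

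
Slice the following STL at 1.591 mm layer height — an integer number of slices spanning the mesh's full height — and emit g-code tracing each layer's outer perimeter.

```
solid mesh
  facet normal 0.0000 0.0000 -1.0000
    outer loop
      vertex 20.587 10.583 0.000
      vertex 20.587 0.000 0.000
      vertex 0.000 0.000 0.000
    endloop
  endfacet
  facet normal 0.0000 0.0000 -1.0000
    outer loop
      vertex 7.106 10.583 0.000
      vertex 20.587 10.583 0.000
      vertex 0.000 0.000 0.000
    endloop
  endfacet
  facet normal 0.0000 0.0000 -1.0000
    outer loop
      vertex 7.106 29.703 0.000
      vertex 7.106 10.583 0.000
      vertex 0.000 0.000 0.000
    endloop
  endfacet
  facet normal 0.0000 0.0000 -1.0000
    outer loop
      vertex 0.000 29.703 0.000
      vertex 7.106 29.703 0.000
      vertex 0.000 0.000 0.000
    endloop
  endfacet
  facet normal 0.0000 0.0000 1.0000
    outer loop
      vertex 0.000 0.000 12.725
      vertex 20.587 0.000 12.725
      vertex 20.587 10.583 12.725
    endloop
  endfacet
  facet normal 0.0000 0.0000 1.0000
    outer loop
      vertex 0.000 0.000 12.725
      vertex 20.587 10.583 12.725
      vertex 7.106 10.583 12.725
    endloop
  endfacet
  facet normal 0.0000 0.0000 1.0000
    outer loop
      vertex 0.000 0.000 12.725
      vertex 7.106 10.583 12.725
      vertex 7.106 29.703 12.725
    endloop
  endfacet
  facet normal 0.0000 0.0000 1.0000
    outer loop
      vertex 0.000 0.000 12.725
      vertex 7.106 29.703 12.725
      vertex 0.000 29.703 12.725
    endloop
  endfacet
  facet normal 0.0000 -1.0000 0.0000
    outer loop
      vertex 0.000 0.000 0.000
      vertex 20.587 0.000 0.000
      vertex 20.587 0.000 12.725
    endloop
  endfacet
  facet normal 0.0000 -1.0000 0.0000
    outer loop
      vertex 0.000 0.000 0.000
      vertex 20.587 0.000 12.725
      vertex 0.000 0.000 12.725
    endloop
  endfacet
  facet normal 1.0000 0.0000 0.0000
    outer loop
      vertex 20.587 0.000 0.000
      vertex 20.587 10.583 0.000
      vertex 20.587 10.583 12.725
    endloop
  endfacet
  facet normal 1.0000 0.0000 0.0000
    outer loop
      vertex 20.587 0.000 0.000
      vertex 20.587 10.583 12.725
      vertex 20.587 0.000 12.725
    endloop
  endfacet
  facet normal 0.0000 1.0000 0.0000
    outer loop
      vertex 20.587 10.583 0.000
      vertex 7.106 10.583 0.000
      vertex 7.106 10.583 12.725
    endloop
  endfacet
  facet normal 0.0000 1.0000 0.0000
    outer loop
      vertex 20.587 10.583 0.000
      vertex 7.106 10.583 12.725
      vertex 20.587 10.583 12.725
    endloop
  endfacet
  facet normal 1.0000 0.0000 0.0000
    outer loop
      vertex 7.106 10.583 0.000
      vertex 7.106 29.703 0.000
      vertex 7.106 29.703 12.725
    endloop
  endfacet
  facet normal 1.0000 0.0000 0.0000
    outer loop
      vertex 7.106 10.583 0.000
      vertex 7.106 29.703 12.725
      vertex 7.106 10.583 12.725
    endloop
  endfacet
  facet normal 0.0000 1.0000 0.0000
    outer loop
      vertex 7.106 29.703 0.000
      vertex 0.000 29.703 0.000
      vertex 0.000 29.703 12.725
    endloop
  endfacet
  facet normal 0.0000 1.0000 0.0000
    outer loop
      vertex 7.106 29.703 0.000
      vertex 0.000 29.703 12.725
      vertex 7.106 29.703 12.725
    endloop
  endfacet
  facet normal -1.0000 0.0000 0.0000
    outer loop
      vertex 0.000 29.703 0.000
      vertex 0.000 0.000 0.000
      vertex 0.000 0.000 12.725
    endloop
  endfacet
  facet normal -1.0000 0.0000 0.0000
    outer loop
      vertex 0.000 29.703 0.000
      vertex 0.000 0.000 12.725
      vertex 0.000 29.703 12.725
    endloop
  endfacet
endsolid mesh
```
; perimeter-only toolpath
G21 ; units = mm
G90 ; absolute positioning
G28 ; home
; layer 1
G0 Z1.591
G0 X0.000 Y0.000
G1 X20.587 Y0.000
G1 X20.587 Y10.583
G1 X7.106 Y10.583
G1 X7.106 Y29.703
G1 X0.000 Y29.703
G1 X0.000 Y0.000
; layer 2
G0 Z3.181
G0 X0.000 Y0.000
G1 X20.587 Y0.000
G1 X20.587 Y10.583
G1 X7.106 Y10.583
G1 X7.106 Y29.703
G1 X0.000 Y29.703
G1 X0.000 Y0.000
; layer 3
G0 Z4.772
G0 X0.000 Y0.000
G1 X20.587 Y0.000
G1 X20.587 Y10.583
G1 X7.106 Y10.583
G1 X7.106 Y29.703
G1 X0.000 Y29.703
G1 X0.000 Y0.000
; layer 4
G0 Z6.362
G0 X0.000 Y0.000
G1 X20.587 Y0.000
G1 X20.587 Y10.583
G1 X7.106 Y10.583
G1 X7.106 Y29.703
G1 X0.000 Y29.703
G1 X0.000 Y0.000
; layer 5
G0 Z7.953
G0 X0.000 Y0.000
G1 X20.587 Y0.000
G1 X20.587 Y10.583
G1 X7.106 Y10.583
G1 X7.106 Y29.703
G1 X0.000 Y29.703
G1 X0.000 Y0.000
; layer 6
G0 Z9.544
G0 X0.000 Y0.000
G1 X20.587 Y0.000
G1 X20.587 Y10.583
G1 X7.106 Y10.583
G1 X7.106 Y29.703
G1 X0.000 Y29.703
G1 X0.000 Y0.000
; layer 7
G0 Z11.134
G0 X0.000 Y0.000
G1 X20.587 Y0.000
G1 X20.587 Y10.583
G1 X7.106 Y10.583
G1 X7.106 Y29.703
G1 X0.000 Y29.703
G1 X0.000 Y0.000
; layer 8
G0 Z12.725
G0 X0.000 Y0.000
G1 X20.587 Y0.000
G1 X20.587 Y10.583
G1 X7.106 Y10.583
G1 X7.106 Y29.703
G1 X0.000 Y29.703
G1 X0.000 Y0.000
M2 ; end

The solid is an L-shaped prism: outer 20.6 × 29.7 mm, arm thicknesses ≈ 10.6 mm (horizontal) and 7.11 mm (vertical), extruded 12.7 mm in z. Slicing at Δz = 1.591 mm — 8 equal slices spanning the solid's height, so layer i sits at z = i·h/8 — gives 8 non-empty perimeters. Each is a 6-segment closed polygon; G0 lifts to the layer z and rapids to the start vertex, then G1 traces the edges.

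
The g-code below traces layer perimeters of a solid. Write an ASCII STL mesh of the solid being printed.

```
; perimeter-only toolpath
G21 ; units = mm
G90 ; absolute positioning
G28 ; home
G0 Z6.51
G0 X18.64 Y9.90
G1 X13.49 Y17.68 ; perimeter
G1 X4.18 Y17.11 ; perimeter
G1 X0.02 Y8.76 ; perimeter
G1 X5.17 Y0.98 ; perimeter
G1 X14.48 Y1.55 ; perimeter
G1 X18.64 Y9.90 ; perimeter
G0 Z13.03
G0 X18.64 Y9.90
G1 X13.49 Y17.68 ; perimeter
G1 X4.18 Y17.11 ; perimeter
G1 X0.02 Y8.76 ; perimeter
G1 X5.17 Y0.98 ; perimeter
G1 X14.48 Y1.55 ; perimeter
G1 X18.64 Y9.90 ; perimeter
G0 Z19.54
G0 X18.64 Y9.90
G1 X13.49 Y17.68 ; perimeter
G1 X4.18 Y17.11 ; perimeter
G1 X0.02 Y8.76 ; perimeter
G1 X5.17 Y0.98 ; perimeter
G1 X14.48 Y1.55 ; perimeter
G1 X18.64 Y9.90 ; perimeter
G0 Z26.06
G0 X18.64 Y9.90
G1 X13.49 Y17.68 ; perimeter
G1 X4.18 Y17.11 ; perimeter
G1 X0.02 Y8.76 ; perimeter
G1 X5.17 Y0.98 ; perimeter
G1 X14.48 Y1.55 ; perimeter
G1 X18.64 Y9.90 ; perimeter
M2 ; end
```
solid part
  facet normal 0.0000 0.0000 -1.0000
    outer loop
      vertex 4.18 17.11 0.00
      vertex 13.49 17.68 0.00
      vertex 18.64 9.90 0.00
    endloop
  endfacet
  facet normal 0.0000 0.0000 -1.0000
    outer loop
      vertex 0.02 8.76 0.00
      vertex 4.18 17.11 0.00
      vertex 18.64 9.90 0.00
    endloop
  endfacet
  facet normal 0.0000 0.0000 -1.0000
    outer loop
      vertex 5.17 0.98 0.00
      vertex 0.02 8.76 0.00
      vertex 18.64 9.90 0.00
    endloop
  endfacet
  facet normal 0.0000 0.0000 -1.0000
    outer loop
      vertex 14.48 1.55 0.00
      vertex 5.17 0.98 0.00
      vertex 18.64 9.90 0.00
    endloop
  endfacet
  facet normal 0.0000 0.0000 1.0000
    outer loop
      vertex 18.64 9.90 26.06
      vertex 13.49 17.68 26.06
      vertex 4.18 17.11 26.06
    endloop
  endfacet
  facet normal 0.0000 0.0000 1.0000
    outer loop
      vertex 18.64 9.90 26.06
      vertex 4.18 17.11 26.06
      vertex 0.02 8.76 26.06
    endloop
  endfacet
  facet normal 0.0000 0.0000 1.0000
    outer loop
      vertex 18.64 9.90 26.06
      vertex 0.02 8.76 26.06
      vertex 5.17 0.98 26.06
    endloop
  endfacet
  facet normal 0.0000 0.0000 1.0000
    outer loop
      vertex 18.64 9.90 26.06
      vertex 5.17 0.98 26.06
      vertex 14.48 1.55 26.06
    endloop
  endfacet
  facet normal 0.8339 0.5520 0.0000
    outer loop
      vertex 18.64 9.90 0.00
      vertex 13.49 17.68 0.00
      vertex 13.49 17.68 26.06
    endloop
  endfacet
  facet normal 0.8339 0.5520 0.0000
    outer loop
      vertex 18.64 9.90 0.00
      vertex 13.49 17.68 26.06
      vertex 18.64 9.90 26.06
    endloop
  endfacet
  facet normal -0.0611 0.9981 0.0000
    outer loop
      vertex 13.49 17.68 0.00
      vertex 4.18 17.11 0.00
      vertex 4.18 17.11 26.06
    endloop
  endfacet
  facet normal -0.0611 0.9981 0.0000
    outer loop
      vertex 13.49 17.68 0.00
      vertex 4.18 17.11 26.06
      vertex 13.49 17.68 26.06
    endloop
  endfacet
  facet normal -0.8951 0.4459 0.0000
    outer loop
      vertex 4.18 17.11 0.00
      vertex 0.02 8.76 0.00
      vertex 0.02 8.76 26.06
    endloop
  endfacet
  facet normal -0.8951 0.4459 0.0000
    outer loop
      vertex 4.18 17.11 0.00
      vertex 0.02 8.76 26.06
      vertex 4.18 17.11 26.06
    endloop
  endfacet
  facet normal -0.8339 -0.5520 0.0000
    outer loop
      vertex 0.02 8.76 0.00
      vertex 5.17 0.98 0.00
      vertex 5.17 0.98 26.06
    endloop
  endfacet
  facet normal -0.8339 -0.5520 0.0000
    outer loop
      vertex 0.02 8.76 0.00
      vertex 5.17 0.98 26.06
      vertex 0.02 8.76 26.06
    endloop
  endfacet
  facet normal 0.0611 -0.9981 0.0000
    outer loop
      vertex 5.17 0.98 0.00
      vertex 14.48 1.55 0.00
      vertex 14.48 1.55 26.06
    endloop
  endfacet
  facet normal 0.0611 -0.9981 0.0000
    outer loop
      vertex 5.17 0.98 0.00
      vertex 14.48 1.55 26.06
      vertex 5.17 0.98 26.06
    endloop
  endfacet
  facet normal 0.8951 -0.4459 0.0000
    outer loop
      vertex 14.48 1.55 0.00
      vertex 18.64 9.90 0.00
      vertex 18.64 9.90 26.06
    endloop
  endfacet
  facet normal 0.8951 -0.4459 0.0000
    outer loop
      vertex 14.48 1.55 0.00
      vertex 18.64 9.90 26.06
      vertex 14.48 1.55 26.06
    endloop
  endfacet
endsolid part

The G0 Z moves step by Δz≈6.51 mm. Every layer's G1 loop is the same polygon, so the solid is a straight extrusion of it from z=0 to z≈26.1. Closing with flat bottom and top caps and triangulating gives 20 facets — a regular 6-sided prism (a cylinder approximated with 6 flat sides), circumscribed radius ≈ 9.33 mm, height ≈ 26.1 mm.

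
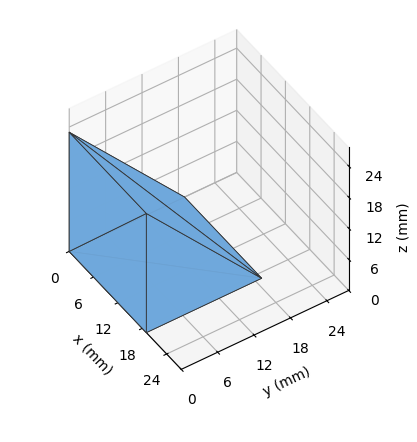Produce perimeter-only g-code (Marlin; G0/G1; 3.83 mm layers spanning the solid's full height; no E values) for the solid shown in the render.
Reading the render: the shape is a wedge (ramp): 19 × 19 mm base, rising to 23 mm along the y=0 edge and sloping linearly to z=0 at y=19 (dimensions read to the nearest mm from the axis ticks). For the g-code, the solid's height is divided into equal slices at the stated Δz and each level perimeter traced with G1 moves after a G0 lift.

; perimeter-only toolpath
G21 ; units = mm
G90 ; absolute positioning
G28 ; home
; layer 1
G0 Z3.83
G0 X0.00 Y0.00
G1 X19.00 Y0.00
G1 X19.00 Y15.83
G1 X0.00 Y15.83
G1 X0.00 Y0.00
; layer 2
G0 Z7.67
G0 X0.00 Y0.00
G1 X19.00 Y0.00
G1 X19.00 Y12.67
G1 X0.00 Y12.67
G1 X0.00 Y0.00
; layer 3
G0 Z11.50
G0 X0.00 Y0.00
G1 X19.00 Y0.00
G1 X19.00 Y9.50
G1 X0.00 Y9.50
G1 X0.00 Y0.00
; layer 4
G0 Z15.33
G0 X0.00 Y0.00
G1 X19.00 Y0.00
G1 X19.00 Y6.33
G1 X0.00 Y6.33
G1 X0.00 Y0.00
; layer 5
G0 Z19.17
G0 X0.00 Y0.00
G1 X19.00 Y0.00
G1 X19.00 Y3.17
G1 X0.00 Y3.17
G1 X0.00 Y0.00
M2 ; end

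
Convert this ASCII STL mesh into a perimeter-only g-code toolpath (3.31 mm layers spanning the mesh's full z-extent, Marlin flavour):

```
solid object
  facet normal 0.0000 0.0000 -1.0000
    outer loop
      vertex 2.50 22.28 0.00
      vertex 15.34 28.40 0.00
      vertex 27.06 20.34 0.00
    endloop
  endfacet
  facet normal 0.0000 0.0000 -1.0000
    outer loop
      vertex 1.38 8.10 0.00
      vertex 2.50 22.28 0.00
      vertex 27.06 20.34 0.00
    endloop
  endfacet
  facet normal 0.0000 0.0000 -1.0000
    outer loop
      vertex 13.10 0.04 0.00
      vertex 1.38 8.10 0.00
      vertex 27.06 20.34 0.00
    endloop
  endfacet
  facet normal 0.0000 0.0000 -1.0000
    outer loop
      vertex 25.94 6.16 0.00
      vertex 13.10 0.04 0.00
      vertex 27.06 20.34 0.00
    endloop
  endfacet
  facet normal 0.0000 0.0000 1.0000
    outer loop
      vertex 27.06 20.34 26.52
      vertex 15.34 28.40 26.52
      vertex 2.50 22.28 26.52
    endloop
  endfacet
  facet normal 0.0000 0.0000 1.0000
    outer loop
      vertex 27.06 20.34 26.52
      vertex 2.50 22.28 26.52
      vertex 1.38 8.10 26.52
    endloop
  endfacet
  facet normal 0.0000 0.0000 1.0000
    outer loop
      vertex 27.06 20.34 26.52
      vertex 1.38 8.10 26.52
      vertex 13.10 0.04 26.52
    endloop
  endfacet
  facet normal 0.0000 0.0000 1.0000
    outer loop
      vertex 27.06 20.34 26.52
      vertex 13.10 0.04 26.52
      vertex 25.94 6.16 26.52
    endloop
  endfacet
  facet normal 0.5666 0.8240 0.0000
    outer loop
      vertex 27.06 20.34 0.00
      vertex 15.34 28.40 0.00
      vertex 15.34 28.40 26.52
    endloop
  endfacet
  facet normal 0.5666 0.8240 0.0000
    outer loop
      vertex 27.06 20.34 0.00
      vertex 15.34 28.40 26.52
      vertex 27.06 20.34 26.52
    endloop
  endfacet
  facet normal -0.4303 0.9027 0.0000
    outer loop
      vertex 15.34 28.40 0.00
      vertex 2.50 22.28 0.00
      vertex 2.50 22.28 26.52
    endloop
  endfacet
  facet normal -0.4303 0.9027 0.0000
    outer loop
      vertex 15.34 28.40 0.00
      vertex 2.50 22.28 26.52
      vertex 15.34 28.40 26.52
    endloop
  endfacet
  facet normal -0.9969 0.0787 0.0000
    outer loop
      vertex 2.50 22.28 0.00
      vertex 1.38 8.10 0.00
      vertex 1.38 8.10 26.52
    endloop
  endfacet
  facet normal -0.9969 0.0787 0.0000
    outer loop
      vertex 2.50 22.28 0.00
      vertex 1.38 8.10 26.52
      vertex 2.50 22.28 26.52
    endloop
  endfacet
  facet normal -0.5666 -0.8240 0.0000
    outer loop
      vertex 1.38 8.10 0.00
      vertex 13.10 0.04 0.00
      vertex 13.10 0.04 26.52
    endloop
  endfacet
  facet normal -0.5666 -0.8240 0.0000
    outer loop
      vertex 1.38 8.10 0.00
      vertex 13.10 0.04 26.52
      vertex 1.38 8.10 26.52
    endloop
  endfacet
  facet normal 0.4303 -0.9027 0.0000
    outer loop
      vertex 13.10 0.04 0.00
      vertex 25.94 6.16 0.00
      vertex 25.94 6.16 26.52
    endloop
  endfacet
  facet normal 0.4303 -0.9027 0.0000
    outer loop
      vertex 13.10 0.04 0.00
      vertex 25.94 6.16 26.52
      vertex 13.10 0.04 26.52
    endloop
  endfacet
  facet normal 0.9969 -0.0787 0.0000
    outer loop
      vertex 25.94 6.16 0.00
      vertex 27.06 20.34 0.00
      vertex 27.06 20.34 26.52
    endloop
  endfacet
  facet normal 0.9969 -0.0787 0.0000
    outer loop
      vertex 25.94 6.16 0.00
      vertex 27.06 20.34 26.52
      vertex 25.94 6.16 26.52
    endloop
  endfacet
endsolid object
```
; perimeter-only toolpath
G21 ; units = mm
G90 ; absolute positioning
G28 ; home
; layer 1
G0 Z3.31
G0 X27.06 Y20.34
G1 X15.34 Y28.40
G1 X2.50 Y22.28
G1 X1.38 Y8.10
G1 X13.10 Y0.04
G1 X25.94 Y6.16
G1 X27.06 Y20.34
; layer 2
G0 Z6.63
G0 X27.06 Y20.34
G1 X15.34 Y28.40
G1 X2.50 Y22.28
G1 X1.38 Y8.10
G1 X13.10 Y0.04
G1 X25.94 Y6.16
G1 X27.06 Y20.34
; layer 3
G0 Z9.95
G0 X27.06 Y20.34
G1 X15.34 Y28.40
G1 X2.50 Y22.28
G1 X1.38 Y8.10
G1 X13.10 Y0.04
G1 X25.94 Y6.16
G1 X27.06 Y20.34
; layer 4
G0 Z13.26
G0 X27.06 Y20.34
G1 X15.34 Y28.40
G1 X2.50 Y22.28
G1 X1.38 Y8.10
G1 X13.10 Y0.04
G1 X25.94 Y6.16
G1 X27.06 Y20.34
; layer 5
G0 Z16.57
G0 X27.06 Y20.34
G1 X15.34 Y28.40
G1 X2.50 Y22.28
G1 X1.38 Y8.10
G1 X13.10 Y0.04
G1 X25.94 Y6.16
G1 X27.06 Y20.34
; layer 6
G0 Z19.89
G0 X27.06 Y20.34
G1 X15.34 Y28.40
G1 X2.50 Y22.28
G1 X1.38 Y8.10
G1 X13.10 Y0.04
G1 X25.94 Y6.16
G1 X27.06 Y20.34
; layer 7
G0 Z23.20
G0 X27.06 Y20.34
G1 X15.34 Y28.40
G1 X2.50 Y22.28
G1 X1.38 Y8.10
G1 X13.10 Y0.04
G1 X25.94 Y6.16
G1 X27.06 Y20.34
; layer 8
G0 Z26.52
G0 X27.06 Y20.34
G1 X15.34 Y28.40
G1 X2.50 Y22.28
G1 X1.38 Y8.10
G1 X13.10 Y0.04
G1 X25.94 Y6.16
G1 X27.06 Y20.34
M2 ; end

The solid is a regular 6-sided prism (a cylinder approximated with 6 flat sides), circumscribed radius ≈ 14.2 mm, height ≈ 26.5 mm. Slicing at Δz = 3.31 mm — 8 equal slices spanning the solid's height, so layer i sits at z = i·h/8 — gives 8 non-empty perimeters. Each is a 6-segment closed polygon; G0 lifts to the layer z and rapids to the start vertex, then G1 traces the edges.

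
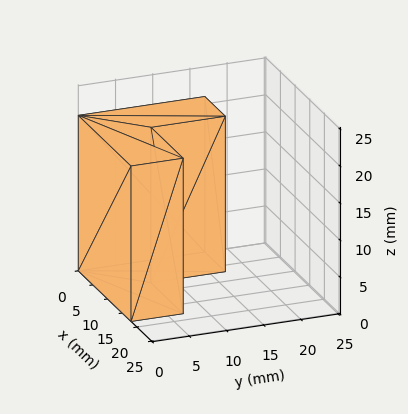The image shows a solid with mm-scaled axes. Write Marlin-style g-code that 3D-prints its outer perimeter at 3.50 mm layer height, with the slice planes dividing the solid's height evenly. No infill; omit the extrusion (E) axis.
Reading the render: the shape is an L-shaped prism: outer 18 × 17 mm, arm thicknesses ≈ 7 mm (horizontal) and 7 mm (vertical), extruded 21 mm in z (dimensions read to the nearest mm from the axis ticks). For the g-code, the solid's height is divided into equal slices at the stated Δz and each level perimeter traced with G1 moves after a G0 lift.

; perimeter-only toolpath
G21 ; units = mm
G90 ; absolute positioning
G28 ; home
; layer 1
G0 Z3.50
G0 X0.00 Y0.00
G1 X18.00 Y0.00
G1 X18.00 Y7.00
G1 X7.00 Y7.00
G1 X7.00 Y17.00
G1 X0.00 Y17.00
G1 X0.00 Y0.00
; layer 2
G0 Z7.00
G0 X0.00 Y0.00
G1 X18.00 Y0.00
G1 X18.00 Y7.00
G1 X7.00 Y7.00
G1 X7.00 Y17.00
G1 X0.00 Y17.00
G1 X0.00 Y0.00
; layer 3
G0 Z10.50
G0 X0.00 Y0.00
G1 X18.00 Y0.00
G1 X18.00 Y7.00
G1 X7.00 Y7.00
G1 X7.00 Y17.00
G1 X0.00 Y17.00
G1 X0.00 Y0.00
; layer 4
G0 Z14.00
G0 X0.00 Y0.00
G1 X18.00 Y0.00
G1 X18.00 Y7.00
G1 X7.00 Y7.00
G1 X7.00 Y17.00
G1 X0.00 Y17.00
G1 X0.00 Y0.00
; layer 5
G0 Z17.50
G0 X0.00 Y0.00
G1 X18.00 Y0.00
G1 X18.00 Y7.00
G1 X7.00 Y7.00
G1 X7.00 Y17.00
G1 X0.00 Y17.00
G1 X0.00 Y0.00
; layer 6
G0 Z21.00
G0 X0.00 Y0.00
G1 X18.00 Y0.00
G1 X18.00 Y7.00
G1 X7.00 Y7.00
G1 X7.00 Y17.00
G1 X0.00 Y17.00
G1 X0.00 Y0.00
M2 ; end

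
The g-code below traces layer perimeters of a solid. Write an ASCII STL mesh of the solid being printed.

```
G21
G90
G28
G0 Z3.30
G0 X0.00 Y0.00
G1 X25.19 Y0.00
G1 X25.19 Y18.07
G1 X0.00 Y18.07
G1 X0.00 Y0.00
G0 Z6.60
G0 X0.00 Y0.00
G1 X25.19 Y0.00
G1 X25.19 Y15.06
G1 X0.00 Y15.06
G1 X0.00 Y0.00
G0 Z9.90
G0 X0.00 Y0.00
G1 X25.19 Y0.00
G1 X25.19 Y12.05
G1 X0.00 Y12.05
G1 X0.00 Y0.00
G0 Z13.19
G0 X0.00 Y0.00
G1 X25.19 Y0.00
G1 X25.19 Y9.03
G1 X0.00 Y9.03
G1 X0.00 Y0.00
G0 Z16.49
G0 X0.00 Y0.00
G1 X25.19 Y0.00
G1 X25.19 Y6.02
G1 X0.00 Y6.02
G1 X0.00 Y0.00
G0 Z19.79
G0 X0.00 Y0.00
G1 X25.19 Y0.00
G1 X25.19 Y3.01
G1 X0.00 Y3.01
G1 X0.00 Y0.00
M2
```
solid part
  facet normal 0.0000 0.0000 -1.0000
    outer loop
      vertex 25.19 21.08 0.00
      vertex 25.19 0.00 0.00
      vertex 0.00 0.00 0.00
    endloop
  endfacet
  facet normal 0.0000 0.0000 -1.0000
    outer loop
      vertex 0.00 21.08 0.00
      vertex 25.19 21.08 0.00
      vertex 0.00 0.00 0.00
    endloop
  endfacet
  facet normal 0.0000 -1.0000 0.0000
    outer loop
      vertex 0.00 0.00 0.00
      vertex 25.19 0.00 0.00
      vertex 25.19 0.00 23.09
    endloop
  endfacet
  facet normal 0.0000 -1.0000 0.0000
    outer loop
      vertex 0.00 0.00 0.00
      vertex 25.19 0.00 23.09
      vertex 0.00 0.00 23.09
    endloop
  endfacet
  facet normal 0.0000 0.7385 0.6742
    outer loop
      vertex 0.00 0.00 23.09
      vertex 25.19 0.00 23.09
      vertex 25.19 21.08 0.00
    endloop
  endfacet
  facet normal 0.0000 0.7385 0.6742
    outer loop
      vertex 0.00 0.00 23.09
      vertex 25.19 21.08 0.00
      vertex 0.00 21.08 0.00
    endloop
  endfacet
  facet normal -1.0000 0.0000 0.0000
    outer loop
      vertex 0.00 0.00 23.09
      vertex 0.00 21.08 0.00
      vertex 0.00 0.00 0.00
    endloop
  endfacet
  facet normal 1.0000 0.0000 0.0000
    outer loop
      vertex 25.19 0.00 0.00
      vertex 25.19 21.08 0.00
      vertex 25.19 0.00 23.09
    endloop
  endfacet
endsolid part

The G0 Z moves step by Δz≈3.30 mm. The G1 loops shrink linearly with z, so the solid tapers from its base footprint up to z≈23.1. Closing with a flat bottom cap and the tapered top and triangulating gives 8 facets — a wedge (ramp): 25.2 × 21.1 mm base, rising to 23.1 mm along the y=0 edge and sloping linearly to z=0 at y=21.1.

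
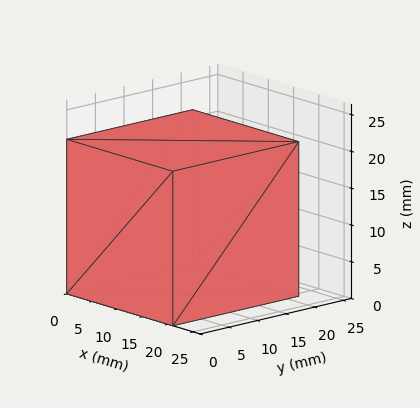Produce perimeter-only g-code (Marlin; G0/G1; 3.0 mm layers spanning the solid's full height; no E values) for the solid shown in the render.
Reading the render: the shape is a rectangular box, roughly 21 × 22 mm footprint and 21 mm tall (dimensions read to the nearest mm from the axis ticks). For the g-code, the solid's height is divided into equal slices at the stated Δz and each level perimeter traced with G1 moves after a G0 lift.

; perimeter-only toolpath
G21 ; units = mm
G90 ; absolute positioning
G28 ; home
; layer 1
G0 Z3.0
G0 X0.0 Y0.0
G1 X21.0 Y0.0
G1 X21.0 Y22.0
G1 X0.0 Y22.0
G1 X0.0 Y0.0
; layer 2
G0 Z6.0
G0 X0.0 Y0.0
G1 X21.0 Y0.0
G1 X21.0 Y22.0
G1 X0.0 Y22.0
G1 X0.0 Y0.0
; layer 3
G0 Z9.0
G0 X0.0 Y0.0
G1 X21.0 Y0.0
G1 X21.0 Y22.0
G1 X0.0 Y22.0
G1 X0.0 Y0.0
; layer 4
G0 Z12.0
G0 X0.0 Y0.0
G1 X21.0 Y0.0
G1 X21.0 Y22.0
G1 X0.0 Y22.0
G1 X0.0 Y0.0
; layer 5
G0 Z15.0
G0 X0.0 Y0.0
G1 X21.0 Y0.0
G1 X21.0 Y22.0
G1 X0.0 Y22.0
G1 X0.0 Y0.0
; layer 6
G0 Z18.0
G0 X0.0 Y0.0
G1 X21.0 Y0.0
G1 X21.0 Y22.0
G1 X0.0 Y22.0
G1 X0.0 Y0.0
; layer 7
G0 Z21.0
G0 X0.0 Y0.0
G1 X21.0 Y0.0
G1 X21.0 Y22.0
G1 X0.0 Y22.0
G1 X0.0 Y0.0
M2 ; end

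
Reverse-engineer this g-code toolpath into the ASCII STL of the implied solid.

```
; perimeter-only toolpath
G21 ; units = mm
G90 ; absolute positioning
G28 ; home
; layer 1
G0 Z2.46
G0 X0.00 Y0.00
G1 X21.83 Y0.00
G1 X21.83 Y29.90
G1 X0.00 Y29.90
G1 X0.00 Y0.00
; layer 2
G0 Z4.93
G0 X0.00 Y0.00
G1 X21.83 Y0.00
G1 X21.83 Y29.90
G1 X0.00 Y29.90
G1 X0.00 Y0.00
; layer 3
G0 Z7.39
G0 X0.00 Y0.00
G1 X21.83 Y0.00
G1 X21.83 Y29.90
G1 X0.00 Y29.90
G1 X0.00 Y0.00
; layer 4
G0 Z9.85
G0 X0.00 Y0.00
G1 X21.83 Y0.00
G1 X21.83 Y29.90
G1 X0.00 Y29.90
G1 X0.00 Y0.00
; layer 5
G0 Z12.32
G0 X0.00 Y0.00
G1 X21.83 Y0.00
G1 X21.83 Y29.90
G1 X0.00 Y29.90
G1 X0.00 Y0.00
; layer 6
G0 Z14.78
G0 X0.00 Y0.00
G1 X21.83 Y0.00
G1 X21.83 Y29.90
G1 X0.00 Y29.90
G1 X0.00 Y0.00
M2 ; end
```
solid part
  facet normal 0.0000 0.0000 -1.0000
    outer loop
      vertex 21.83 29.90 0.00
      vertex 21.83 0.00 0.00
      vertex 0.00 0.00 0.00
    endloop
  endfacet
  facet normal 0.0000 0.0000 -1.0000
    outer loop
      vertex 0.00 29.90 0.00
      vertex 21.83 29.90 0.00
      vertex 0.00 0.00 0.00
    endloop
  endfacet
  facet normal 0.0000 0.0000 1.0000
    outer loop
      vertex 0.00 0.00 14.78
      vertex 21.83 0.00 14.78
      vertex 21.83 29.90 14.78
    endloop
  endfacet
  facet normal 0.0000 0.0000 1.0000
    outer loop
      vertex 0.00 0.00 14.78
      vertex 21.83 29.90 14.78
      vertex 0.00 29.90 14.78
    endloop
  endfacet
  facet normal 0.0000 -1.0000 0.0000
    outer loop
      vertex 0.00 0.00 0.00
      vertex 21.83 0.00 0.00
      vertex 21.83 0.00 14.78
    endloop
  endfacet
  facet normal 0.0000 -1.0000 0.0000
    outer loop
      vertex 0.00 0.00 0.00
      vertex 21.83 0.00 14.78
      vertex 0.00 0.00 14.78
    endloop
  endfacet
  facet normal 0.0000 1.0000 0.0000
    outer loop
      vertex 21.83 29.90 14.78
      vertex 21.83 29.90 0.00
      vertex 0.00 29.90 0.00
    endloop
  endfacet
  facet normal 0.0000 1.0000 0.0000
    outer loop
      vertex 0.00 29.90 14.78
      vertex 21.83 29.90 14.78
      vertex 0.00 29.90 0.00
    endloop
  endfacet
  facet normal -1.0000 0.0000 0.0000
    outer loop
      vertex 0.00 29.90 14.78
      vertex 0.00 29.90 0.00
      vertex 0.00 0.00 0.00
    endloop
  endfacet
  facet normal -1.0000 0.0000 0.0000
    outer loop
      vertex 0.00 0.00 14.78
      vertex 0.00 29.90 14.78
      vertex 0.00 0.00 0.00
    endloop
  endfacet
  facet normal 1.0000 0.0000 0.0000
    outer loop
      vertex 21.83 0.00 0.00
      vertex 21.83 29.90 0.00
      vertex 21.83 29.90 14.78
    endloop
  endfacet
  facet normal 1.0000 0.0000 0.0000
    outer loop
      vertex 21.83 0.00 0.00
      vertex 21.83 29.90 14.78
      vertex 21.83 0.00 14.78
    endloop
  endfacet
endsolid part

The G0 Z moves step by Δz≈2.46 mm. Every layer's G1 loop is the same polygon, so the solid is a straight extrusion of it from z=0 to z≈14.8. Closing with flat bottom and top caps and triangulating gives 12 facets — a rectangular box, roughly 21.8 × 29.9 mm footprint and 14.8 mm tall.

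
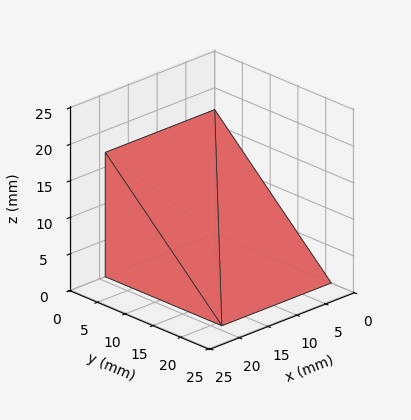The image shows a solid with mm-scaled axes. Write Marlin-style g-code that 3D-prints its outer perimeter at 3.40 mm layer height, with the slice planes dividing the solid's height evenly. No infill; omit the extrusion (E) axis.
Reading the render: the shape is a wedge (ramp): 19 × 21 mm base, rising to 17 mm along the y=0 edge and sloping linearly to z=0 at y=21 (dimensions read to the nearest mm from the axis ticks). For the g-code, the solid's height is divided into equal slices at the stated Δz and each level perimeter traced with G1 moves after a G0 lift.

; perimeter-only toolpath
G21 ; units = mm
G90 ; absolute positioning
G28 ; home
; layer 1
G0 Z3.40
G0 X0.00 Y0.00
G1 X19.00 Y0.00
G1 X19.00 Y16.80
G1 X0.00 Y16.80
G1 X0.00 Y0.00
; layer 2
G0 Z6.80
G0 X0.00 Y0.00
G1 X19.00 Y0.00
G1 X19.00 Y12.60
G1 X0.00 Y12.60
G1 X0.00 Y0.00
; layer 3
G0 Z10.20
G0 X0.00 Y0.00
G1 X19.00 Y0.00
G1 X19.00 Y8.40
G1 X0.00 Y8.40
G1 X0.00 Y0.00
; layer 4
G0 Z13.60
G0 X0.00 Y0.00
G1 X19.00 Y0.00
G1 X19.00 Y4.20
G1 X0.00 Y4.20
G1 X0.00 Y0.00
M2 ; end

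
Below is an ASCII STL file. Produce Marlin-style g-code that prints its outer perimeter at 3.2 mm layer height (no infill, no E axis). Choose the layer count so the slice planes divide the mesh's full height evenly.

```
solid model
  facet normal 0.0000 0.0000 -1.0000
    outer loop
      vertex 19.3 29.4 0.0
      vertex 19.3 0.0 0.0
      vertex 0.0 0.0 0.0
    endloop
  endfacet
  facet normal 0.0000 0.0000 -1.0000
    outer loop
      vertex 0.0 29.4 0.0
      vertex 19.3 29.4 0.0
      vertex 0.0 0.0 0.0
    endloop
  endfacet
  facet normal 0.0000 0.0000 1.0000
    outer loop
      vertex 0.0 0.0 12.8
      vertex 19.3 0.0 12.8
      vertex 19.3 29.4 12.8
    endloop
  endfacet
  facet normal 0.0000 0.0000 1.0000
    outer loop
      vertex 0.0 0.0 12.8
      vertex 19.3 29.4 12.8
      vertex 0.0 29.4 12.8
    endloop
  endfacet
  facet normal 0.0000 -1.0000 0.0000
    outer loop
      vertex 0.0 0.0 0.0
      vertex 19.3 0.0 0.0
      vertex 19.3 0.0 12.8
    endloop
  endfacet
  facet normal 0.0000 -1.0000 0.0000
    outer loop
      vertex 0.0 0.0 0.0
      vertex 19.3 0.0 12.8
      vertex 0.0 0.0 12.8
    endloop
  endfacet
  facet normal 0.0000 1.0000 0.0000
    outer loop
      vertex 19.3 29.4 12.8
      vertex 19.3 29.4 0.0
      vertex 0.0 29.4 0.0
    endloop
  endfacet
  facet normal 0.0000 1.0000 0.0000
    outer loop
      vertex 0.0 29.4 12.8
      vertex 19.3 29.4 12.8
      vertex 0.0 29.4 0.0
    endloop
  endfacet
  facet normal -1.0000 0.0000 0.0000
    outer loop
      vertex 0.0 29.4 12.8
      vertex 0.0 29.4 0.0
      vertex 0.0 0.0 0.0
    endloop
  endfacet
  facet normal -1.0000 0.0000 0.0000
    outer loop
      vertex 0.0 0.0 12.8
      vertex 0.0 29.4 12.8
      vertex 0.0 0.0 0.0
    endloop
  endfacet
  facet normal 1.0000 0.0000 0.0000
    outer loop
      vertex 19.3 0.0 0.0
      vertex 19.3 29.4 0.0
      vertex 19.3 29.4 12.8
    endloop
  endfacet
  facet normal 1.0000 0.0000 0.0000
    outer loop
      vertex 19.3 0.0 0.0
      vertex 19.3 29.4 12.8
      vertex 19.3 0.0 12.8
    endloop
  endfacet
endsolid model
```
; perimeter-only toolpath
G21 ; units = mm
G90 ; absolute positioning
G28 ; home
; layer 1
G0 Z3.2
G0 X0.0 Y0.0
G1 X19.3 Y0.0
G1 X19.3 Y29.4
G1 X0.0 Y29.4
G1 X0.0 Y0.0
; layer 2
G0 Z6.4
G0 X0.0 Y0.0
G1 X19.3 Y0.0
G1 X19.3 Y29.4
G1 X0.0 Y29.4
G1 X0.0 Y0.0
; layer 3
G0 Z9.6
G0 X0.0 Y0.0
G1 X19.3 Y0.0
G1 X19.3 Y29.4
G1 X0.0 Y29.4
G1 X0.0 Y0.0
; layer 4
G0 Z12.8
G0 X0.0 Y0.0
G1 X19.3 Y0.0
G1 X19.3 Y29.4
G1 X0.0 Y29.4
G1 X0.0 Y0.0
M2 ; end

The solid is a rectangular box, roughly 19.3 × 29.4 mm footprint and 12.8 mm tall. Slicing at Δz = 3.2 mm — 4 equal slices spanning the solid's height, so layer i sits at z = i·h/4 — gives 4 non-empty perimeters. Each is a 4-segment closed polygon; G0 lifts to the layer z and rapids to the start vertex, then G1 traces the edges.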